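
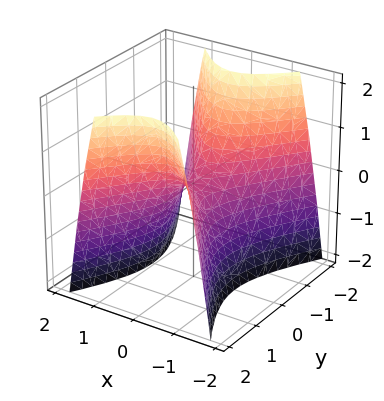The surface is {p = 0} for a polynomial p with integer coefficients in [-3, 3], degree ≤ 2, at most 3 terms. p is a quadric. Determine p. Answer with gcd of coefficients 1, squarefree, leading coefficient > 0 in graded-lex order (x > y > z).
The degree is 2 — a hyperbolic paraboloid; a quadric.
Symmetries: mirror symmetry y ↦ −y ⇒ only even powers of y; mirror symmetry x ↦ −x ⇒ only even powers of x.
Checking where it meets the axes: it meets the z-axis at z = 0 (among the integer gridlines); it meets the y-axis at y = 0 (among the integer gridlines).
These observations pin down the coefficients.

2*x^2 - y^2 + z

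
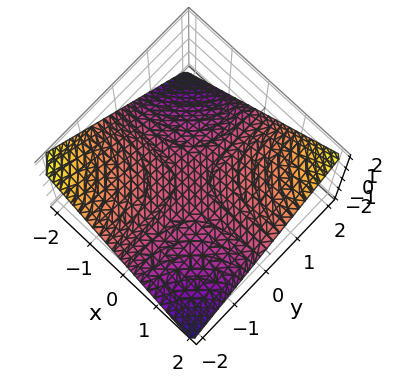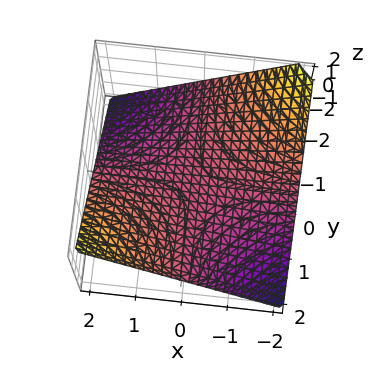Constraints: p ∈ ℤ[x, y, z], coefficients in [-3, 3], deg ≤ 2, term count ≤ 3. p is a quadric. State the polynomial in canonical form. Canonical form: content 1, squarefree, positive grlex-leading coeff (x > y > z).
x*y - 2*z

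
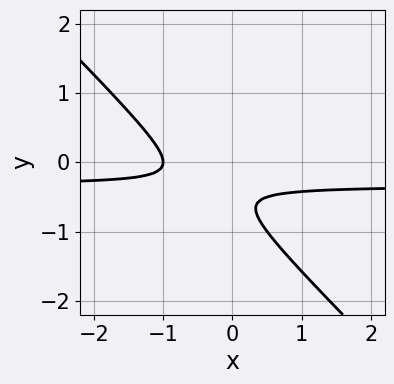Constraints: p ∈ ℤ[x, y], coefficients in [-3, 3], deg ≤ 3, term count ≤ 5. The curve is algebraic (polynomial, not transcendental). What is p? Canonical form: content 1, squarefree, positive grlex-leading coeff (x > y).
(a) The degree is 2 — the shape is more complex than any degree-1 curve.
(b) Checking where it meets the axes: it meets the x-axis at x = -1 (among the integer gridlines); no y-intercept at any integer in the box.
(c) These observations pin down the coefficients.

3*x*y + 3*y^2 + x + 3*y + 1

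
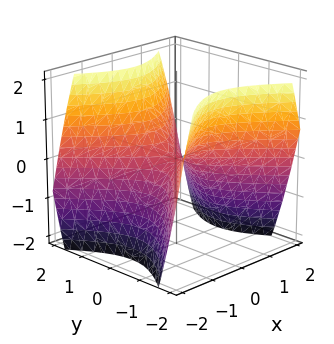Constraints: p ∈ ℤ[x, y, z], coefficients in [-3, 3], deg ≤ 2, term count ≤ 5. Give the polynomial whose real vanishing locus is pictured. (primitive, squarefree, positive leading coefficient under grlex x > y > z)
(a) deg p = 2.
(b) Symmetries: mirror symmetry x ↦ −x ⇒ only even powers of x; mirror symmetry y ↦ −y ⇒ only even powers of y.
(c) Against the integer gridlines: one x-axis crossing is at x = 0; it crosses the z-axis at the gridline z = 0.
(d) The integer polynomial consistent with all of this is the stated p.

x^2 - y^2 + z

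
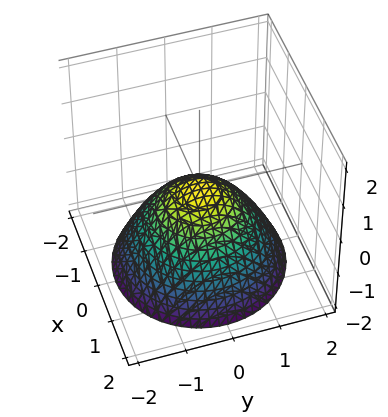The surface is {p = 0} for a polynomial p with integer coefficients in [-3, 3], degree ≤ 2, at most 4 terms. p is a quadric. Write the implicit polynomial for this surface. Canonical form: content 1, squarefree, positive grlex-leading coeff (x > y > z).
First, the degree is 2 — a paraboloid; a quadric.
Next, symmetries: rotational symmetry about the z-axis ⇒ p depends on x, y only through x² + y².
Next, from the visible intercepts: it crosses the z-axis at the gridline z = 0; a circular section at z = -2 has radius between 1 and 2.
Finally, together with the visible shape, these determine p as stated.

2*x^2 + 2*y^2 + 3*z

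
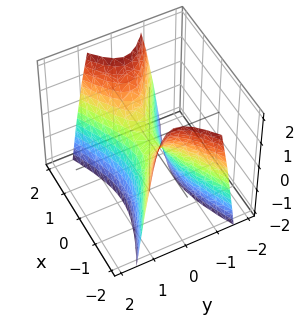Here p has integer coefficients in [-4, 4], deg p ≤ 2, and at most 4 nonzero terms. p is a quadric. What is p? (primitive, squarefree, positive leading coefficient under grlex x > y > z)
(a) The degree is 2 — a hyperbolic paraboloid; a quadric.
(b) Symmetries: mirror symmetry x ↦ −x ⇒ only even powers of x; mirror symmetry y ↦ −y ⇒ only even powers of y.
(c) Checking where it meets the axes: it meets the z-axis at z = 0 (among the integer gridlines); it meets the x-axis at x = 0 (among the integer gridlines); one y-axis crossing is at y = 0.
(d) Fitting integer coefficients to these (and the overall shape) gives p.

x^2 - 3*y^2 - z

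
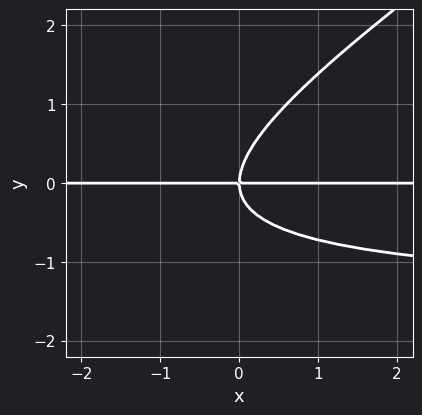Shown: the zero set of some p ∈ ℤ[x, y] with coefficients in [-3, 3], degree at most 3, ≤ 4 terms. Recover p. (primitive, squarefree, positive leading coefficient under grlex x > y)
1. Degree: the shape is more complex than any degree-2 curve, so deg p = 3.
2. Checking where it meets the axes: every point of the x-axis in the box is on the curve; one y-axis crossing is at y = 0.
3. The integer polynomial consistent with all of this is the stated p.

2*x*y^2 - 3*y^3 + 3*x*y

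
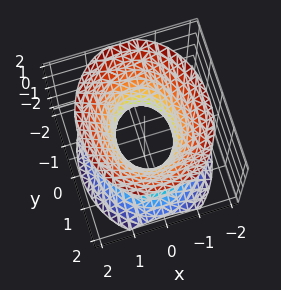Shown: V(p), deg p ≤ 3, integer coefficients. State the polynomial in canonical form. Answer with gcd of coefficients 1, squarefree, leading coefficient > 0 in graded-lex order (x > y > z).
3*x^2 + 2*y^2 - 2*z^2 - 2

Degree: an hourglass — one-sheet hyperboloid; a quadric, so deg p = 2.
Symmetries: the z ↦ −z reflection is a symmetry, so z appears only in even powers; it's symmetric under x → −x, forcing even powers of x; mirror symmetry y ↦ −y ⇒ only even powers of y.
Against the integer gridlines: no z-intercept at any integer in the box; the y-axis gridline crossings are at y ∈ {-1, 1}.
Fitting integer coefficients to these (and the overall shape) gives p.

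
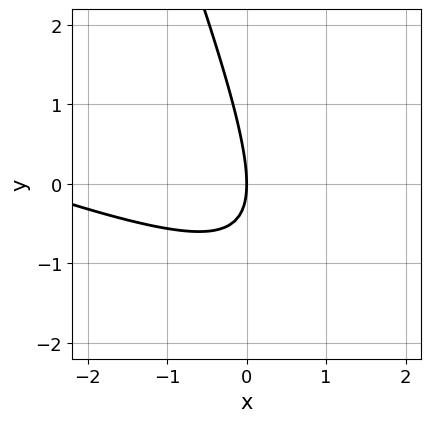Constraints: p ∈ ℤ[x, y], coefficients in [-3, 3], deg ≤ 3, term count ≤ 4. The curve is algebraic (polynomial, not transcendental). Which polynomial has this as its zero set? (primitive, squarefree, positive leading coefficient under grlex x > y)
First, the degree is 2 — no degree-1 curve has this shape.
Next, reading off the gridlines: it meets the x-axis at x = 0 (among the integer gridlines); it meets the y-axis at y = 0 (among the integer gridlines).
Finally, the integer polynomial consistent with all of this is the stated p.

x^2 + 3*x*y + y^2 + 3*x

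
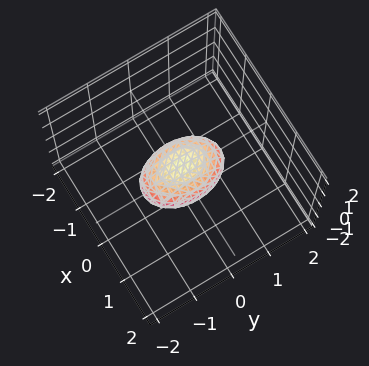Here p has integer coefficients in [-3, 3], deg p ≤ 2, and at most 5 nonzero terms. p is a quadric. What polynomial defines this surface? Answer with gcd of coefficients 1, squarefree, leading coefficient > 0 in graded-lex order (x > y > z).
1. deg p = 2.
2. Symmetries: it's symmetric under z → −z, forcing even powers of z; it's symmetric under y → −y, forcing even powers of y; mirror symmetry x ↦ −x ⇒ only even powers of x.
3. From the visible intercepts: among the integer gridlines, it crosses the y-axis at y ∈ {-1, 1}.
4. Solving for integer coefficients yields p as stated.

2*x^2 + y^2 + 2*z^2 - 1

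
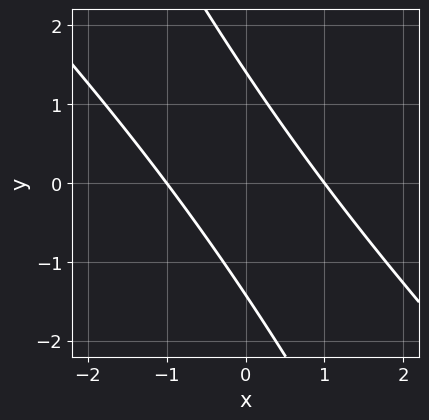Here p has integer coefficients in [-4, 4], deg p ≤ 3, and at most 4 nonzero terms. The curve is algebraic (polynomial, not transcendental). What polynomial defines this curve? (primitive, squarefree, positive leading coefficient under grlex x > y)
First, deg p = 2. A generic line meets the curve in up to 2 points.
Next, against the integer gridlines: the x-axis gridline crossings are at x ∈ {-1, 1}.
Finally, fitting integer coefficients to these (and the overall shape) gives p.

2*x^2 + 3*x*y + y^2 - 2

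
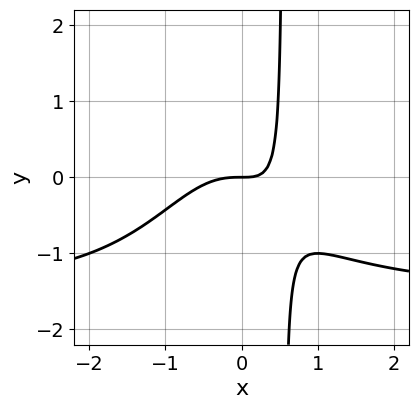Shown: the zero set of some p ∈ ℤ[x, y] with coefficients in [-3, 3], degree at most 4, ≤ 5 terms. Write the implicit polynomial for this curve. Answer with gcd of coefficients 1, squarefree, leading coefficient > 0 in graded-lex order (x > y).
2*x^3*y + 3*x^3 + 3*x*y - 2*y

(a) deg p = 4. A generic line meets the curve in up to 4 points.
(b) Observable constraints: it crosses the x-axis at the gridline x = 0; it meets the y-axis at y = 0 (among the integer gridlines).
(c) The integer polynomial consistent with all of this is the stated p.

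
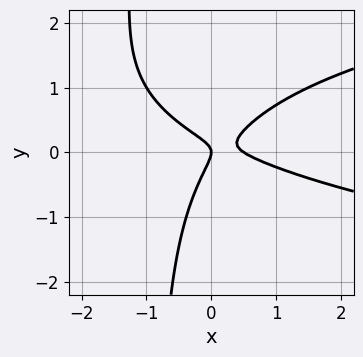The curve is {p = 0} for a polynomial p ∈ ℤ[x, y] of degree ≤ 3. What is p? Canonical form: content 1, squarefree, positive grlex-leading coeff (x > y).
3*x*y^2 - 2*x^2 - 3*x*y + 3*y^2 + x

First, degree: the shape is more complex than any degree-2 curve, so deg p = 3.
Next, checking where it meets the axes: it crosses the x-axis at the gridline x = 0; it crosses the y-axis at the gridline y = 0.
Finally, solving for integer coefficients yields p as stated.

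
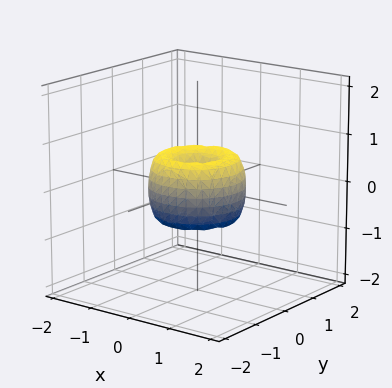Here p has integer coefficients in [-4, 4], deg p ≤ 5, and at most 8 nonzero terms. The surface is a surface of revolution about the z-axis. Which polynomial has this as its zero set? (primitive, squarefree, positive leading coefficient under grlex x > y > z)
2*x^4 + 4*x^2*y^2 + 2*y^4 - 2*x^2 - 2*y^2 + z^2

1. The degree is 4 — a generic line meets the surface in up to 4 points.
2. Symmetry: the z-axis is an axis of rotation, so x and y enter only as x² + y².
3. Reading off the gridlines: among the integer gridlines, it crosses the x-axis at x ∈ {-1, 0, 1}; a circular section at z = 0 has radius exactly 1; the y-axis gridline crossings are at y ∈ {-1, 0, 1}.
4. Matching integer coefficients to the picture gives p.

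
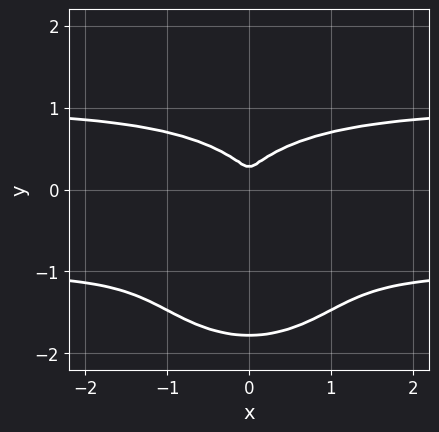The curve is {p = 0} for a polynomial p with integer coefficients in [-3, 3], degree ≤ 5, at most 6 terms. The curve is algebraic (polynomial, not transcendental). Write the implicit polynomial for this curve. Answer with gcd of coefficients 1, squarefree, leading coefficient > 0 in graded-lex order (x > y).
2*x^2*y^2 + 2*y^4 + 3*y^3 - 2*x^2 - y^2

First, deg p = 4.
Next, symmetries: the x ↦ −x reflection is a symmetry, so x appears only in even powers.
Finally, matching integer coefficients to the picture gives p.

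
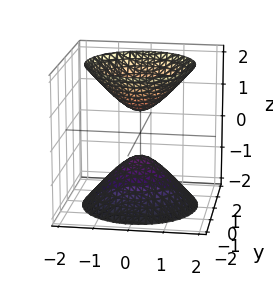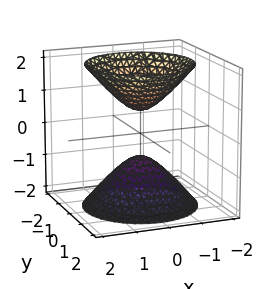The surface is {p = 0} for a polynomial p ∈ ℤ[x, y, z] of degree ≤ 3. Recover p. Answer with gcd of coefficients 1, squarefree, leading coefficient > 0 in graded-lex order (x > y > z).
1. The picture has 2 separate pieces.
2. Degree: no degree-1 surface has this shape, so deg p = 2.
3. Symmetry: every cross-section ⟂ z is a circle, so x, y appear only via x² + y².
4. From the visible intercepts: a circular section at z = -2 has radius between 1 and 2; no x-intercept at any integer in the box.
5. Together with the visible shape, these determine p as stated.

3*x^2 + 3*y^2 - 2*z^2 + 1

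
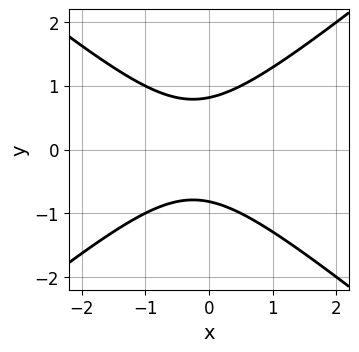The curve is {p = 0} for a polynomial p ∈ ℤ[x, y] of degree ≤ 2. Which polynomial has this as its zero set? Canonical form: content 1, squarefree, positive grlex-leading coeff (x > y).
2*x^2 - 3*y^2 + x + 2

First, deg p = 2. No degree-1 curve has this shape.
Next, symmetries: it's symmetric under y → −y, forcing even powers of y.
Next, checking where it meets the axes: no x-intercept at any integer in the box.
Finally, the integer polynomial consistent with all of this is the stated p.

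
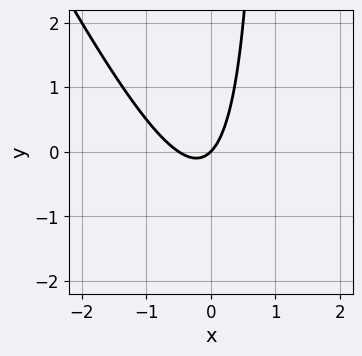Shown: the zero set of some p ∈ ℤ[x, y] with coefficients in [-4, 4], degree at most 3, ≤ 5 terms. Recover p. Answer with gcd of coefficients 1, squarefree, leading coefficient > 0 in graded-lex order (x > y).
2*x^2 + x*y + x - y

deg p = 2. No degree-1 curve has this shape.
Against the integer gridlines: one y-axis crossing is at y = 0; it meets the x-axis at x = 0 (among the integer gridlines).
These observations pin down the coefficients.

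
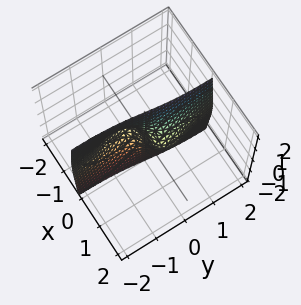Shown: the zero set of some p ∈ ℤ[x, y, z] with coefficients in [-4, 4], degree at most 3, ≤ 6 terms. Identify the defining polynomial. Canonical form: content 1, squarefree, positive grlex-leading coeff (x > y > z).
(a) deg p = 3. A generic line meets the surface in up to 3 points.
(b) Checking where it meets the axes: one y-axis crossing is at y = 0; one x-axis crossing is at x = 0; every point of the z-axis in the box is on the surface.
(c) Matching integer coefficients to the picture gives p.

2*x^3 + 3*x*y^2 + 3*x*z^2 - 2*y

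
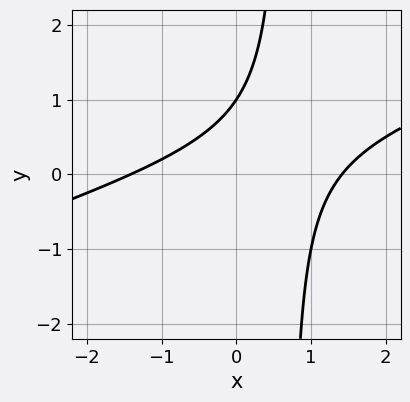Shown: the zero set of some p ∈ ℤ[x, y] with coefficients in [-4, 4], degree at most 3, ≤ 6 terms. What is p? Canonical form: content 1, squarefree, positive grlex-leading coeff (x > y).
First, the degree is 2 — a generic line meets the curve in up to 2 points.
Next, from the visible intercepts: it crosses the y-axis at the gridline y = 1.
Finally, these observations pin down the coefficients.

x^2 - 3*x*y + 2*y - 2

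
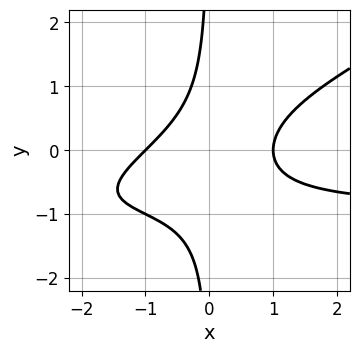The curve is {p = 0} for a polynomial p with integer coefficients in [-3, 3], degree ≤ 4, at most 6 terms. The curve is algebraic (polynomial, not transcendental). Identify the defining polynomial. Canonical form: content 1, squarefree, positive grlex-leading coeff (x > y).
The degree is 3 — a generic line meets the curve in up to 3 points.
From the axis intercepts and sections: the curve avoids every integer y-axis point in the box; the x-axis gridline crossings are at x ∈ {-1, 1}.
Putting this together gives p.

x^2*y - 2*x*y^2 + x^2 - x*y - 1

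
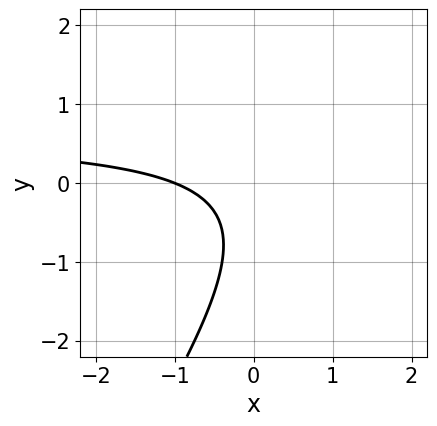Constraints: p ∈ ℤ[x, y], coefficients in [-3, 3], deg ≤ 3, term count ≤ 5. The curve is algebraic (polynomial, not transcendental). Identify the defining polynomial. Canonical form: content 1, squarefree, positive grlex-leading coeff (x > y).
3*x*y - 2*y^2 - 2*x - 2*y - 2

1. The degree is 2 — no degree-1 curve has this shape.
2. From the axis intercepts and sections: it crosses the x-axis at the gridline x = -1; it misses every integer gridline on the y-axis.
3. The integer polynomial consistent with all of this is the stated p.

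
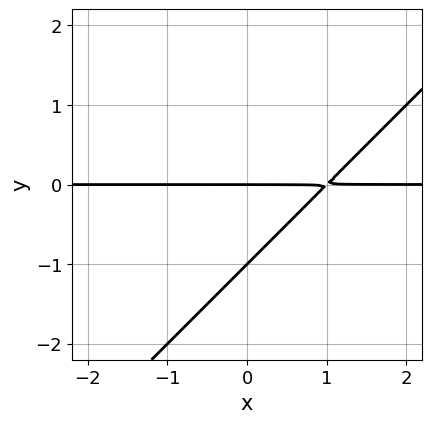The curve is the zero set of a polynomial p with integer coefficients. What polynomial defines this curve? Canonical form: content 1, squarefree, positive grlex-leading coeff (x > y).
x*y - y^2 - y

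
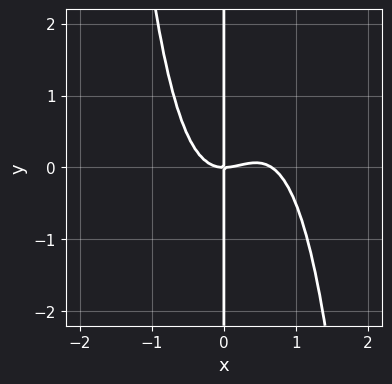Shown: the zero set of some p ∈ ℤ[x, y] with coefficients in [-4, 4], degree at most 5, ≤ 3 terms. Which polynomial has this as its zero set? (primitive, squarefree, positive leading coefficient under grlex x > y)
(a) Degree: no degree-3 curve has this shape, so deg p = 4.
(b) From the axis intercepts and sections: it crosses the x-axis at the gridline x = 0; the visible y-axis segment lies entirely on the curve.
(c) These observations pin down the coefficients.

3*x^4 - 2*x^3 + 2*x*y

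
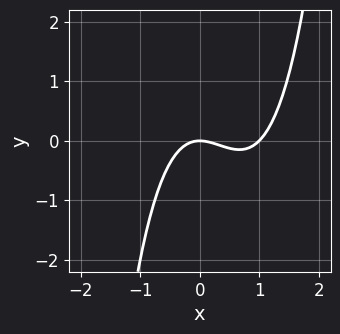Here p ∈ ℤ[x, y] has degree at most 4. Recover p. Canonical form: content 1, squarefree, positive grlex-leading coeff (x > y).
x^3 - x^2 - y

Degree: no degree-2 curve has this shape, so deg p = 3.
Observable constraints: the x-axis gridline crossings are at x ∈ {0, 1}; one y-axis crossing is at y = 0.
Assembling these constraints gives the stated polynomial.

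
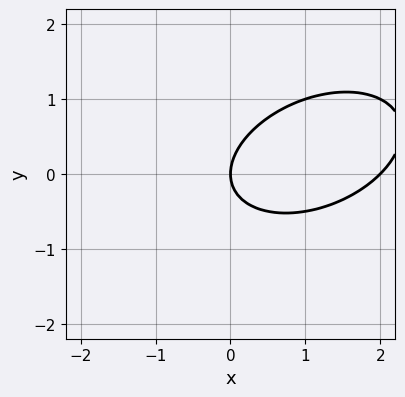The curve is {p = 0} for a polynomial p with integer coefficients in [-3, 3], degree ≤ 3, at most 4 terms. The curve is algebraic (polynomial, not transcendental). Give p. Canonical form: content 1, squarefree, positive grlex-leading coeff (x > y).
First, the degree is 2 — no degree-1 curve has this shape.
Then, observable constraints: among the integer gridlines, it crosses the x-axis at x ∈ {0, 2}; it crosses the y-axis at the gridline y = 0.
Finally, putting this together gives p.

x^2 - x*y + 2*y^2 - 2*x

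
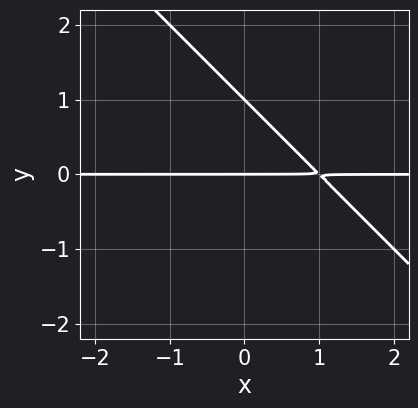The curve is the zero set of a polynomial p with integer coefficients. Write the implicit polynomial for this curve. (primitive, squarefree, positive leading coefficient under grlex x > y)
x*y + y^2 - y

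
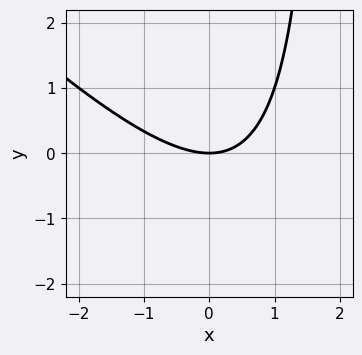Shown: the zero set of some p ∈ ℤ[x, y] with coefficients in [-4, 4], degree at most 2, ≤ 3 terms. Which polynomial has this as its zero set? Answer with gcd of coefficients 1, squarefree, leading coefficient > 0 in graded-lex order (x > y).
x^2 + x*y - 2*y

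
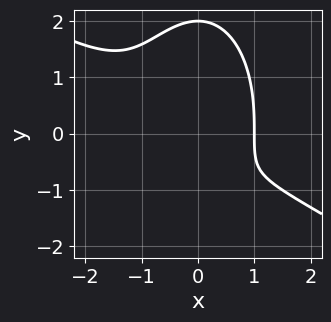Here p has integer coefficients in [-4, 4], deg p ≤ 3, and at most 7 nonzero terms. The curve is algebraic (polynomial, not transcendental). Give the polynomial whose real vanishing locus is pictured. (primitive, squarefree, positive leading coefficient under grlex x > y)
2*x^3 + 3*x^2*y + y^3 - 3*y - 2

The degree is 3 — no degree-2 curve has this shape.
Checking where it meets the axes: one x-axis crossing is at x = 1; it meets the y-axis at y = 2 (among the integer gridlines).
Matching integer coefficients to the picture gives p.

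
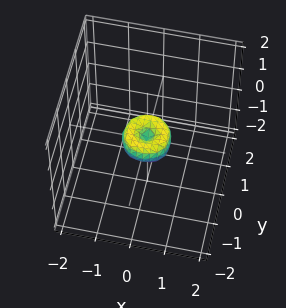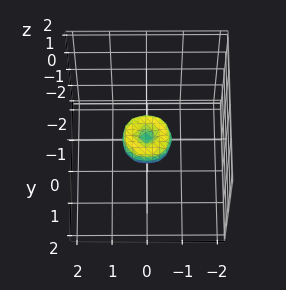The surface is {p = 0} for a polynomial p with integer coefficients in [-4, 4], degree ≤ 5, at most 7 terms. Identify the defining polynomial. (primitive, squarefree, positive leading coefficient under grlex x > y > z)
First, the degree is 4 — a generic line meets the surface in up to 4 points.
Then, symmetries: every cross-section ⟂ z is a circle, so x, y appear only via x² + y².
Next, from the axis intercepts and sections: one y-axis crossing is at y = 0; a circular section at z = 0 has radius between 0 and 1; it crosses the x-axis at the gridline x = 0.
Finally, matching integer coefficients to the picture gives p.

2*x^4 + 4*x^2*y^2 + 2*y^4 - x^2 - y^2 + z^2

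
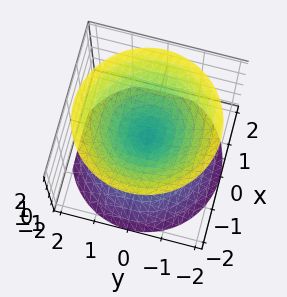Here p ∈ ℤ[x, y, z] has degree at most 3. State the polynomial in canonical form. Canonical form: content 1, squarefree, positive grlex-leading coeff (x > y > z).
x^2 + y^2 - z^2

(a) I count 2 distinct pieces.
(b) The degree is 2 — two nappes meeting at a single point; a quadric.
(c) Symmetries: mirror symmetry z ↦ −z ⇒ only even powers of z; every cross-section ⟂ z is a circle, so x, y appear only via x² + y².
(d) Checking where it meets the axes: it meets the y-axis at y = 0 (among the integer gridlines); one x-axis crossing is at x = 0; a circular section at z = -1 has radius exactly 1; it crosses the z-axis at the gridline z = 0.
(e) Assembling these constraints gives the stated polynomial.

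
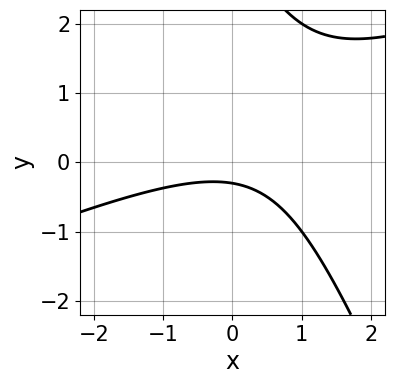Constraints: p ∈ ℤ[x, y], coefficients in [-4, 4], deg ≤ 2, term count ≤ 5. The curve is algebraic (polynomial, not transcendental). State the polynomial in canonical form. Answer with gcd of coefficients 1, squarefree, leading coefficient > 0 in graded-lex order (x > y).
First, deg p = 2. No degree-1 curve has this shape.
Then, observable constraints: the curve avoids every integer x-axis point in the box.
Finally, putting this together gives p.

x^2 - 2*x*y - y^2 + 3*y + 1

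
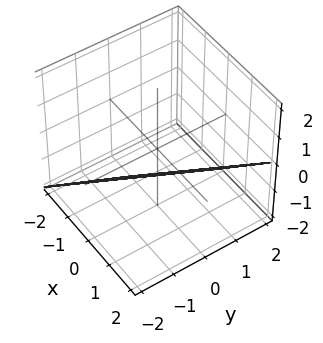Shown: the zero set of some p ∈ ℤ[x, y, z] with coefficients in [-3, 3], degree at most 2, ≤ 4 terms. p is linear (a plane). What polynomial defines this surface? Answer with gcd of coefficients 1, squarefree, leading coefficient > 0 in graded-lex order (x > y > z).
2*x - y - 2*z - 2

deg p = 1. The surface is flat (a plane).
Checking where it meets the axes: one z-axis crossing is at z = -1; it crosses the x-axis at the gridline x = 1; it crosses the y-axis at the gridline y = -2.
These observations pin down the coefficients.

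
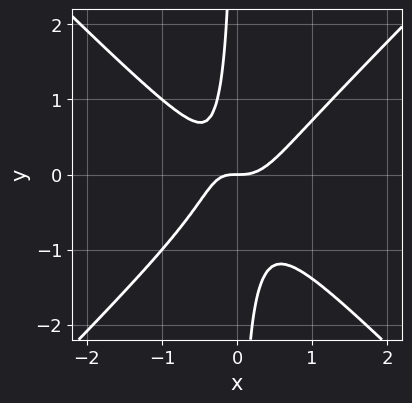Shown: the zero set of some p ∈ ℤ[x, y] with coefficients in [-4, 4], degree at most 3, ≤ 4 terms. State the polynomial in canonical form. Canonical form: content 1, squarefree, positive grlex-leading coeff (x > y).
First, deg p = 3. The shape is more complex than any degree-2 curve.
Then, reading off the gridlines: it meets the y-axis at y = 0 (among the integer gridlines); it crosses the x-axis at the gridline x = 0.
Finally, these observations pin down the coefficients.

3*x^3 - 3*x*y^2 - x*y - y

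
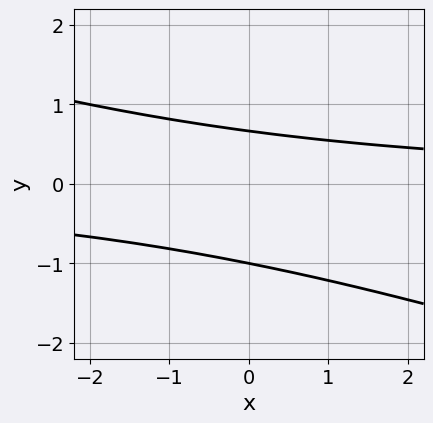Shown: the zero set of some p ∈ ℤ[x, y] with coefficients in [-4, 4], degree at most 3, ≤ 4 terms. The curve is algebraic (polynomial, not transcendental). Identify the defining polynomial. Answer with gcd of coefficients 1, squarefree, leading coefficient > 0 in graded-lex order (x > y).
x*y + 3*y^2 + y - 2

1. The degree is 2 — a generic line meets the curve in up to 2 points.
2. From the axis intercepts and sections: it crosses the y-axis at the gridline y = -1; no x-intercept at any integer in the box.
3. Fitting integer coefficients to these (and the overall shape) gives p.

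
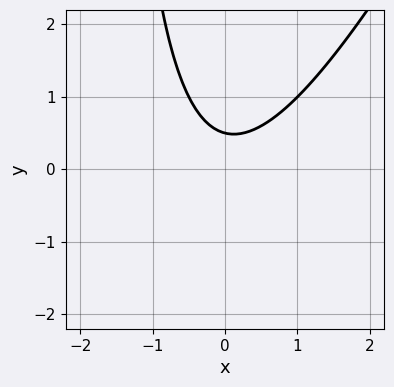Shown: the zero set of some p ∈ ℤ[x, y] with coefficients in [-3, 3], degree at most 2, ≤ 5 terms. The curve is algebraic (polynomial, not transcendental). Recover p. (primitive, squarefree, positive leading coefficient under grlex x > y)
2*x^2 - x*y - 2*y + 1

1. Degree: the shape is more complex than any degree-1 curve, so deg p = 2.
2. Observable constraints: no x-intercept at any integer in the box.
3. Together with the visible shape, these determine p as stated.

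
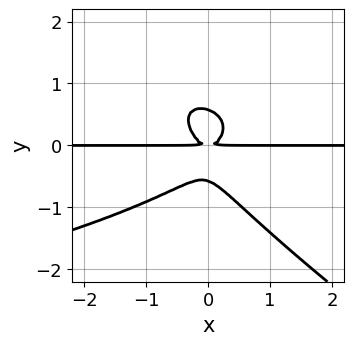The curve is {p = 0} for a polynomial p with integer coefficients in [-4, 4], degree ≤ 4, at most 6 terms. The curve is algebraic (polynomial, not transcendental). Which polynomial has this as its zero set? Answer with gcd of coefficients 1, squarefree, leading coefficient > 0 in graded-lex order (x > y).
2*x*y^3 + 3*y^4 + 3*x^2*y - y^2

First, deg p = 4. The shape is more complex than any degree-3 curve.
Next, checking where it meets the axes: every point of the x-axis in the box is on the curve.
Finally, these observations pin down the coefficients.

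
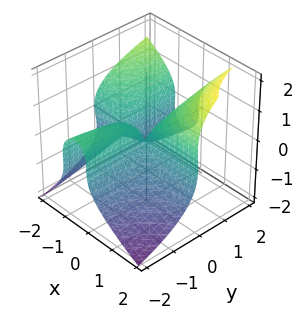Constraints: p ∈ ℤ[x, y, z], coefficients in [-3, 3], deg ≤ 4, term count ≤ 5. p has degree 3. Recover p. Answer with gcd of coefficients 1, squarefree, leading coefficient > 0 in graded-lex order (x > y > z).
2*x^2*y + x*z^2 - 2*z^3 + 2*x*y

1. The degree is 3 — a generic line meets the surface in up to 3 points.
2. Against the integer gridlines: it crosses the z-axis at the gridline z = 0; every point of the x-axis in the box is on the surface; every point of the y-axis in the box is on the surface.
3. Together with the visible shape, these determine p as stated.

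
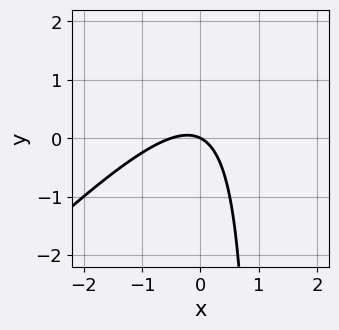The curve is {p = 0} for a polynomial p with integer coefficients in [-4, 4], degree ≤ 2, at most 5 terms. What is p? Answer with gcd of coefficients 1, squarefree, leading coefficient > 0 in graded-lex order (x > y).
2*x^2 - 2*x*y + x + 2*y

(a) The degree is 2 — a generic line meets the curve in up to 2 points.
(b) From the axis intercepts and sections: one x-axis crossing is at x = 0; it meets the y-axis at y = 0 (among the integer gridlines).
(c) Matching integer coefficients to the picture gives p.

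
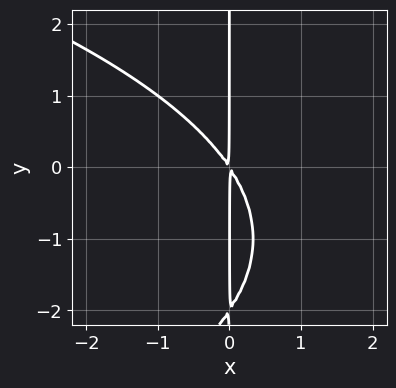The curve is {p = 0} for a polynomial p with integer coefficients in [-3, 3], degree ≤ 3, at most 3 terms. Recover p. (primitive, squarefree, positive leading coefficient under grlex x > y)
First, degree: the shape is more complex than any degree-2 curve, so deg p = 3.
Next, from the axis intercepts and sections: every point of the y-axis in the box is on the curve.
Finally, these observations pin down the coefficients.

x*y^2 + 3*x^2 + 2*x*y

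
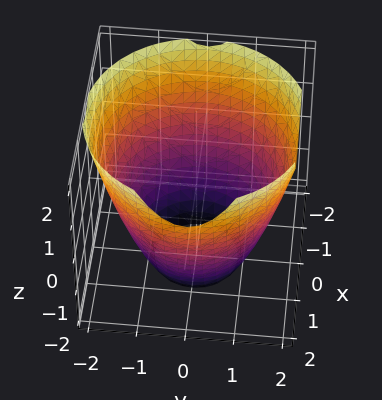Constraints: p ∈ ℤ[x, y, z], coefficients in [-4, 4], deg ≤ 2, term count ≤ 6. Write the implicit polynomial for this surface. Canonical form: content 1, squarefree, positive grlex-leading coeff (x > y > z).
x^2 + y^2 - z - 3

(a) The degree is 2 — no degree-1 surface has this shape.
(b) By symmetry, the z-axis is an axis of rotation, so x and y enter only as x² + y².
(c) From the visible intercepts: it misses every integer gridline on the z-axis; a circular section at z = -2 has radius exactly 1.
(d) Fitting integer coefficients to these (and the overall shape) gives p.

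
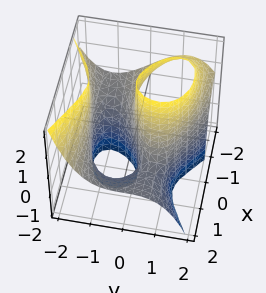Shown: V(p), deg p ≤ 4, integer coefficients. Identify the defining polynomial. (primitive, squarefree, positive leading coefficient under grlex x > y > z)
x^2*z + y^3 + x*y + x - 2*y

(a) Degree: no degree-2 surface has this shape, so deg p = 3.
(b) Observable constraints: the visible z-axis segment lies entirely on the surface; it crosses the x-axis at the gridline x = 0.
(c) Matching integer coefficients to the picture gives p.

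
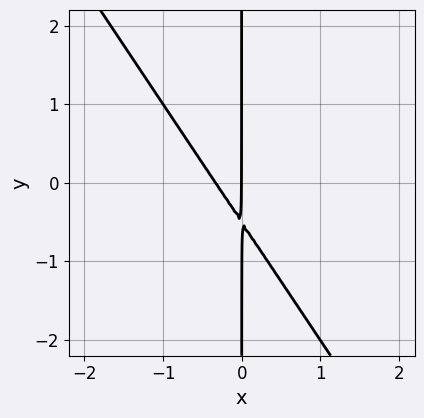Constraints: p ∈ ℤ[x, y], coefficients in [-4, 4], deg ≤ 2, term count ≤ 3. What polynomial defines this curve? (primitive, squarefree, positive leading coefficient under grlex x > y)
3*x^2 + 2*x*y + x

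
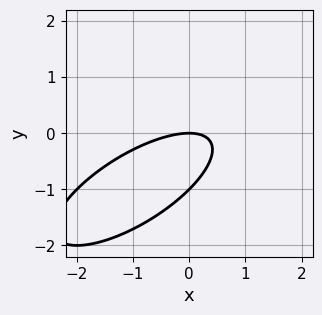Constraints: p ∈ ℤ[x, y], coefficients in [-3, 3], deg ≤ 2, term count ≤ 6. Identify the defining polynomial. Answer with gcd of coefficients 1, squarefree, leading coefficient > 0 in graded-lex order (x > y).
First, deg p = 2. A generic line meets the curve in up to 2 points.
Then, from the visible intercepts: it crosses the x-axis at the gridline x = 0; among the integer gridlines, it crosses the y-axis at y ∈ {-1, 0}.
Finally, putting this together gives p.

x^2 - 2*x*y + 2*y^2 + 2*y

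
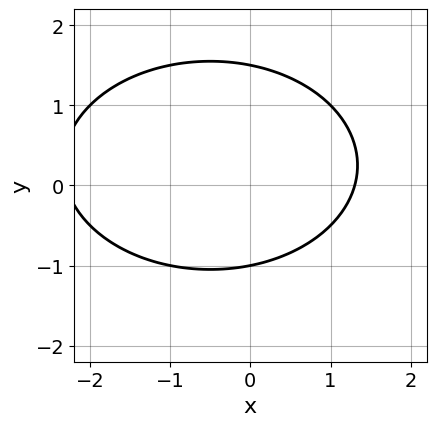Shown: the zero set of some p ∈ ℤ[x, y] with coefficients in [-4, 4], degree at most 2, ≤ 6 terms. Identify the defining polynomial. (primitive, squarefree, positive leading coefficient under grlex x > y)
x^2 + 2*y^2 + x - y - 3

First, deg p = 2. A generic line meets the curve in up to 2 points.
Then, from the axis intercepts and sections: one y-axis crossing is at y = -1.
Finally, together with the visible shape, these determine p as stated.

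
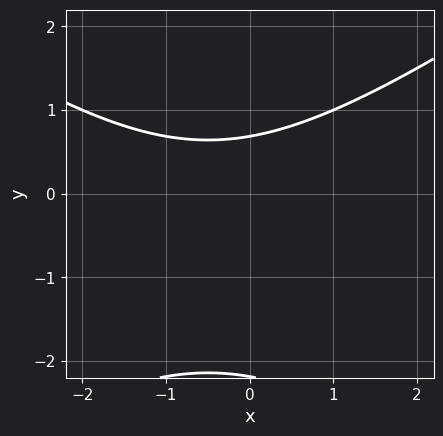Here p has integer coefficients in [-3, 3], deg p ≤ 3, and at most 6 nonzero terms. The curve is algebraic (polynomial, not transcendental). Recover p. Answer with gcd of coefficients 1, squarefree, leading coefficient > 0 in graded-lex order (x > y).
x^2 - 2*y^2 + x - 3*y + 3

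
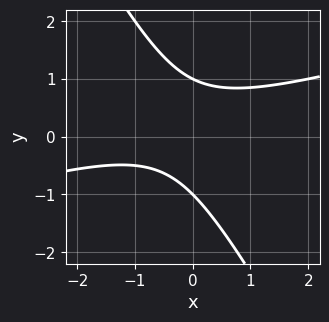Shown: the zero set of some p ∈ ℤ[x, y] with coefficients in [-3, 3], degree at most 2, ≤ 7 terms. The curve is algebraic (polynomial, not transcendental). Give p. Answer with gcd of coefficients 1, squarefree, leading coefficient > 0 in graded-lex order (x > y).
The degree is 2 — the shape is more complex than any degree-1 curve.
Checking where it meets the axes: the y-axis gridline crossings are at y ∈ {-1, 1}; it misses every integer gridline on the x-axis.
Fitting integer coefficients to these (and the overall shape) gives p.

x^2 - 3*x*y - 2*y^2 + x + 2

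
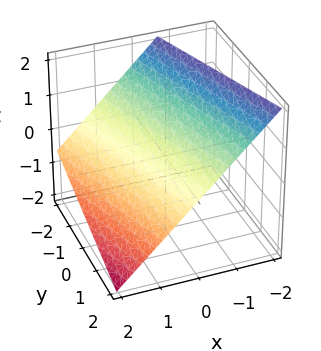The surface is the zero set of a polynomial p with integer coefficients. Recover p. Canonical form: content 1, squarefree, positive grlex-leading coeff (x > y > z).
1. deg p = 1.
2. Against the integer gridlines: it meets the y-axis at y = 2 (among the integer gridlines).
3. The integer polynomial consistent with all of this is the stated p.

3*x + y + 3*z - 2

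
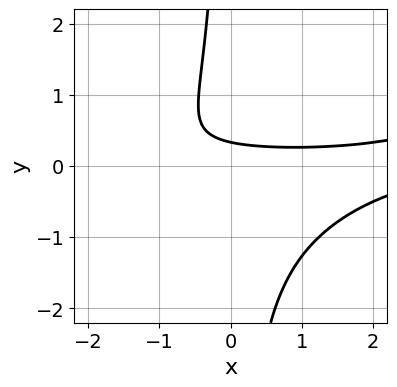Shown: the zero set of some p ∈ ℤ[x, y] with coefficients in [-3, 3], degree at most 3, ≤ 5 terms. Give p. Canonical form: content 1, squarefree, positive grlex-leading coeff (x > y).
x^2*y - 3*x*y^2 - x*y - 3*y + 1

First, degree: a generic line meets the curve in up to 3 points, so deg p = 3.
Then, reading off the gridlines: it misses every integer gridline on the x-axis.
Finally, putting this together gives p.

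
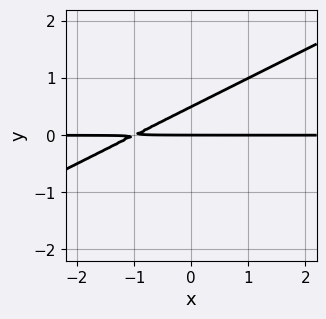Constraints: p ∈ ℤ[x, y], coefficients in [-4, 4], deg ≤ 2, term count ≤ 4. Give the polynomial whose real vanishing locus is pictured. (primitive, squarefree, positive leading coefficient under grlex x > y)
1. The degree is 2 — no degree-1 curve has this shape.
2. Checking where it meets the axes: the visible x-axis segment lies entirely on the curve; one y-axis crossing is at y = 0.
3. These observations pin down the coefficients.

x*y - 2*y^2 + y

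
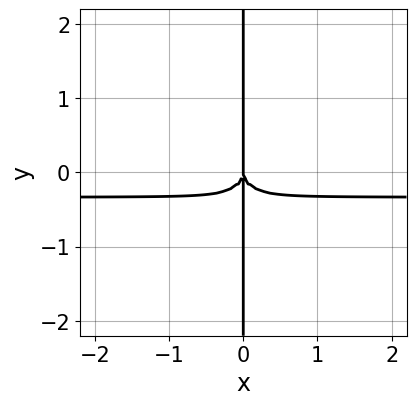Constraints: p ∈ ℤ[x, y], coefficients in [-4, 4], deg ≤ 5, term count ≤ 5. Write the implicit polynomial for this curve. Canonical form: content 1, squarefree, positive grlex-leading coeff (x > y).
(a) deg p = 4. A generic line meets the curve in up to 4 points.
(b) From the visible intercepts: it meets the x-axis at x = 0 (among the integer gridlines); the visible y-axis segment lies entirely on the curve.
(c) The integer polynomial consistent with all of this is the stated p.

3*x^3*y + x*y^3 + x^3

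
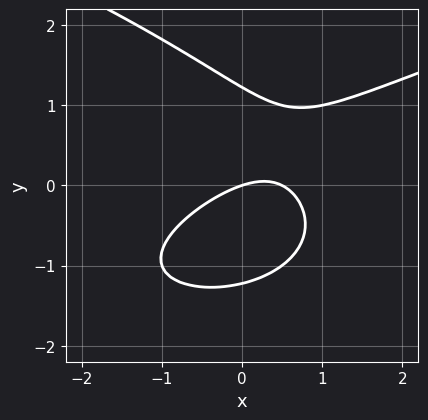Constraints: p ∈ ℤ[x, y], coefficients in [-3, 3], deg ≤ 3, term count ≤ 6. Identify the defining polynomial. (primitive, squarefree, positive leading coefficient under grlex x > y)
First, the degree is 3 — a generic line meets the curve in up to 3 points.
Next, from the visible intercepts: it crosses the x-axis at the gridline x = 0; it crosses the y-axis at the gridline y = 0.
Finally, fitting integer coefficients to these (and the overall shape) gives p.

2*y^3 - 2*x^2 + 2*x*y + x - 3*y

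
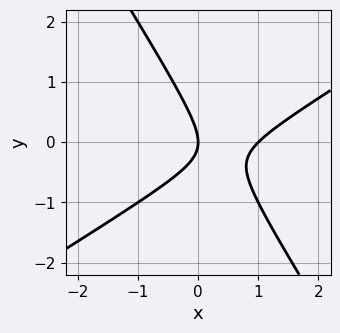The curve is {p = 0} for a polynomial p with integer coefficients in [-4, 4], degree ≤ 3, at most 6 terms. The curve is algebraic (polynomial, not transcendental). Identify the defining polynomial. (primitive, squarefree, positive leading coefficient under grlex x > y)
(a) deg p = 2. The shape is more complex than any degree-1 curve.
(b) Reading off the gridlines: the x-axis gridline crossings are at x ∈ {0, 1}; it meets the y-axis at y = 0 (among the integer gridlines).
(c) Together with the visible shape, these determine p as stated.

x^2 - x*y - y^2 - x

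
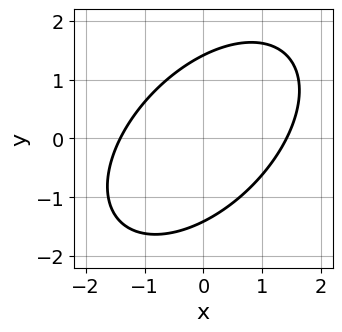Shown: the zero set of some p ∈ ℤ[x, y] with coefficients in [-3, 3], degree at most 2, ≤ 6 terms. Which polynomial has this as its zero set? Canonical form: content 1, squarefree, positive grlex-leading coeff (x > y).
x^2 - x*y + y^2 - 2

(a) deg p = 2. A generic line meets the curve in up to 2 points.
(b) Solving for integer coefficients yields p as stated.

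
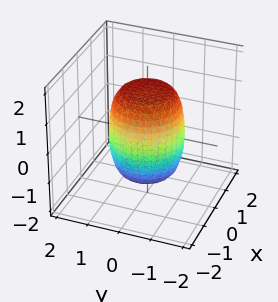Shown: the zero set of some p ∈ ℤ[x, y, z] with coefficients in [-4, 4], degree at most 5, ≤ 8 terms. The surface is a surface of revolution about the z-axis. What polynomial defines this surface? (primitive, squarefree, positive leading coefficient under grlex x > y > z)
First, degree: no degree-3 surface has this shape, so deg p = 4.
Next, symmetry: the surface is invariant under rotation about z: p = q(x² + y², z).
Next, against the integer gridlines: a circular section at z = 0 has radius between 1 and 2.
Finally, fitting integer coefficients to these (and the overall shape) gives p.

2*x^4 + 4*x^2*y^2 + 2*y^4 - x^2 - y^2 + z^2 - 2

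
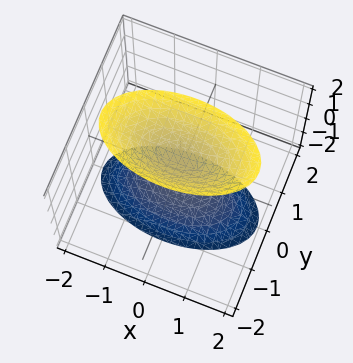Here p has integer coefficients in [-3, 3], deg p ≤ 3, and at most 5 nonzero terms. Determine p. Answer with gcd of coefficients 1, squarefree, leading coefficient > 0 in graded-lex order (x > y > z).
(a) There are 2 components. Treating them together as one polynomial.
(b) The degree is 2 — two sheets facing apart; a quadric.
(c) Symmetries: mirror symmetry x ↦ −x ⇒ only even powers of x; it's symmetric under z → −z, forcing even powers of z; the y ↦ −y reflection is a symmetry, so y appears only in even powers.
(d) Observable constraints: no x-intercept at any integer in the box; among the integer gridlines, it crosses the z-axis at z ∈ {-1, 1}.
(e) Together with the visible shape, these determine p as stated.

x^2 + 3*y^2 - z^2 + 1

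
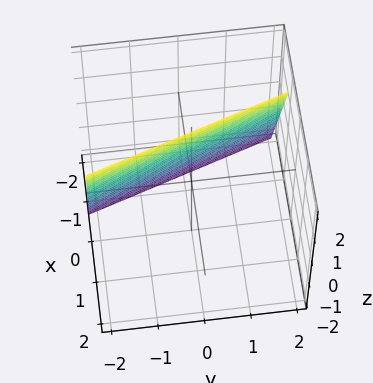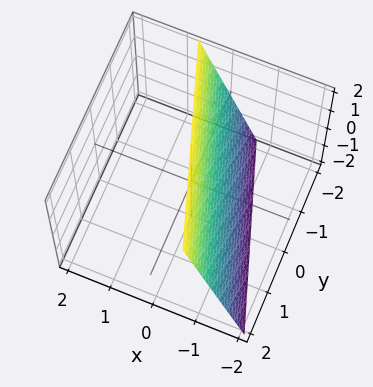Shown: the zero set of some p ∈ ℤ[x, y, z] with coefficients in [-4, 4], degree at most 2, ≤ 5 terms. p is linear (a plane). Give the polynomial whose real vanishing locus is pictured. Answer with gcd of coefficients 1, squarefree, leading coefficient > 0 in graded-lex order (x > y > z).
3*x + y - z + 2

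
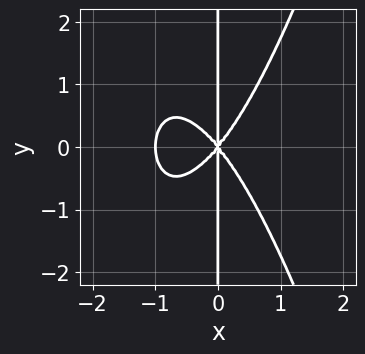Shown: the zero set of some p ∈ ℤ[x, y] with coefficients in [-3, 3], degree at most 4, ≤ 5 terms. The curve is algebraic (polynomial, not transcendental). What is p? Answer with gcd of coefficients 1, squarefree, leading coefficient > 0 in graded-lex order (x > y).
(a) deg p = 4. No degree-3 curve has this shape.
(b) Symmetries: the y ↦ −y reflection is a symmetry, so y appears only in even powers.
(c) From the visible intercepts: the visible y-axis segment lies entirely on the curve; among the integer gridlines, it crosses the x-axis at x ∈ {-1, 0}.
(d) Fitting integer coefficients to these (and the overall shape) gives p.

3*x^4 + 3*x^3 - 2*x*y^2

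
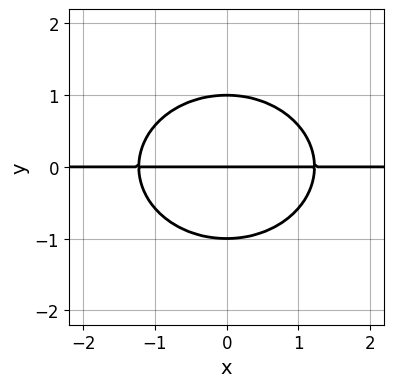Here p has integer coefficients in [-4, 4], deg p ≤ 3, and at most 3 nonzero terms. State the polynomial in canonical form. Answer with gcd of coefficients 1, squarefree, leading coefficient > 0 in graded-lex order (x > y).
(a) Degree: a generic line meets the curve in up to 3 points, so deg p = 3.
(b) Symmetries: it's symmetric under x → −x, forcing even powers of x.
(c) Reading off the gridlines: among the integer gridlines, it crosses the y-axis at y ∈ {-1, 0, 1}; the visible x-axis segment lies entirely on the curve.
(d) Fitting integer coefficients to these (and the overall shape) gives p.

2*x^2*y + 3*y^3 - 3*y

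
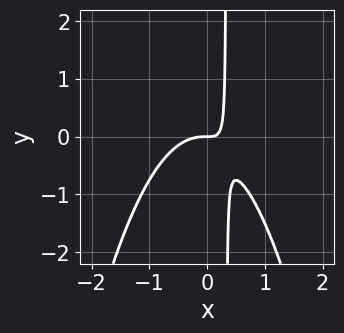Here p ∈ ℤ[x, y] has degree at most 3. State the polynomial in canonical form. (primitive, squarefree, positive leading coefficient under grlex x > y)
3*x^3 + 3*x*y - y

1. Degree: a generic line meets the curve in up to 3 points, so deg p = 3.
2. From the axis intercepts and sections: it crosses the x-axis at the gridline x = 0; it meets the y-axis at y = 0 (among the integer gridlines).
3. Matching integer coefficients to the picture gives p.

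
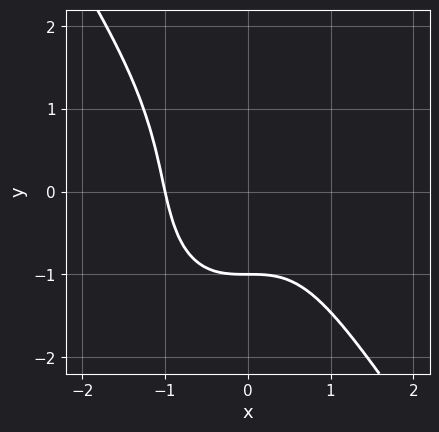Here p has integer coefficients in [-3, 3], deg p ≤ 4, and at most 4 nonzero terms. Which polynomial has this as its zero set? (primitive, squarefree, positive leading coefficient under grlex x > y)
3*x^3 + y^3 + 2*y + 3

1. The degree is 3 — a generic line meets the curve in up to 3 points.
2. From the visible intercepts: it crosses the y-axis at the gridline y = -1; it crosses the x-axis at the gridline x = -1.
3. Fitting integer coefficients to these (and the overall shape) gives p.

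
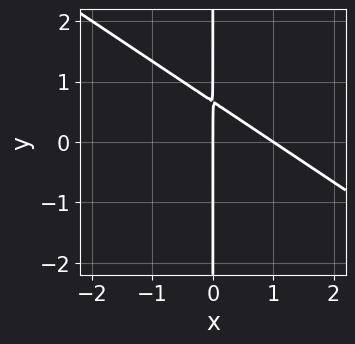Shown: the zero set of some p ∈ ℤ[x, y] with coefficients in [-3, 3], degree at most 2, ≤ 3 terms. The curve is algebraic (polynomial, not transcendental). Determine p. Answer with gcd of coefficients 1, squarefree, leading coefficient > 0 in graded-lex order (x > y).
Degree: the shape is more complex than any degree-1 curve, so deg p = 2.
From the visible intercepts: the x-axis gridline crossings are at x ∈ {0, 1}; the visible y-axis segment lies entirely on the curve.
Fitting integer coefficients to these (and the overall shape) gives p.

2*x^2 + 3*x*y - 2*x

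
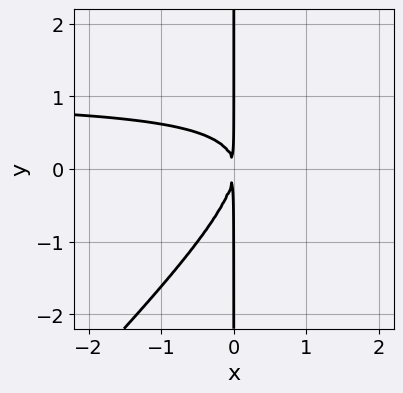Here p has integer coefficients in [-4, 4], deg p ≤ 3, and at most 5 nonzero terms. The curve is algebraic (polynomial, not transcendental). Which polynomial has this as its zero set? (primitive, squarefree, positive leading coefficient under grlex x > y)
x^2*y - x*y^2 - x^2

The degree is 3 — a generic line meets the curve in up to 3 points.
Checking where it meets the axes: the visible y-axis segment lies entirely on the curve.
The integer polynomial consistent with all of this is the stated p.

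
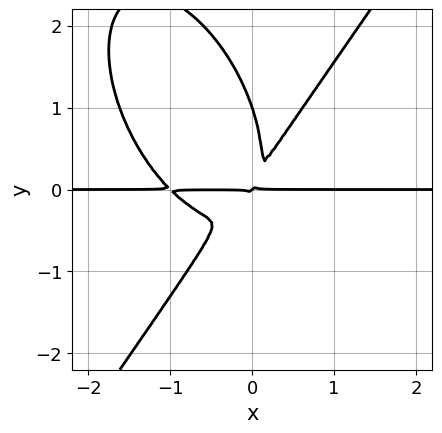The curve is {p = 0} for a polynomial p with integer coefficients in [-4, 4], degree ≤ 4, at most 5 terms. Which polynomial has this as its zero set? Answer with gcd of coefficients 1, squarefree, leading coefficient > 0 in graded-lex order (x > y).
1. Degree: no degree-3 curve has this shape, so deg p = 4.
2. From the visible intercepts: every point of the x-axis in the box is on the curve; the y-axis gridline crossings are at y ∈ {0, 1}.
3. Fitting integer coefficients to these (and the overall shape) gives p.

3*x^3*y - y^4 + 3*x^2*y - 3*x*y^2 + y^3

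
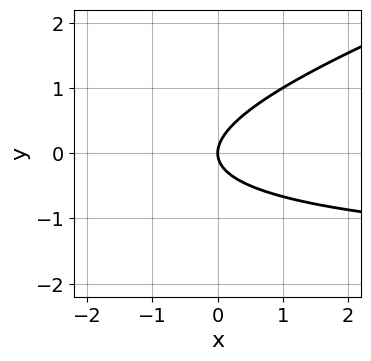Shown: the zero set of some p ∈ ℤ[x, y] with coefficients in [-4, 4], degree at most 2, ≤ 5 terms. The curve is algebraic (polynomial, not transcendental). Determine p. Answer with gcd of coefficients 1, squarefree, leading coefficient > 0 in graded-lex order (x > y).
x*y - 3*y^2 + 2*x

1. The degree is 2 — no degree-1 curve has this shape.
2. Checking where it meets the axes: it crosses the x-axis at the gridline x = 0; it crosses the y-axis at the gridline y = 0.
3. Together with the visible shape, these determine p as stated.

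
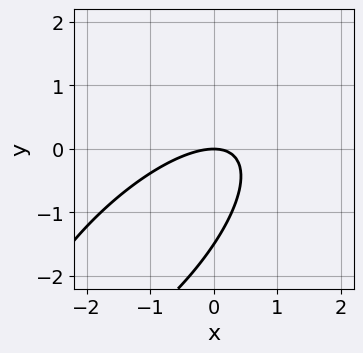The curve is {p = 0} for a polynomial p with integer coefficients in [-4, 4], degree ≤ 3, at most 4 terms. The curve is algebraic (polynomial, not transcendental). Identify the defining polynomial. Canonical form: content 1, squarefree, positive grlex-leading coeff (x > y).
2*x^2 - 3*x*y + 2*y^2 + 3*y

(a) deg p = 2. The shape is more complex than any degree-1 curve.
(b) From the axis intercepts and sections: one y-axis crossing is at y = 0; one x-axis crossing is at x = 0.
(c) These observations pin down the coefficients.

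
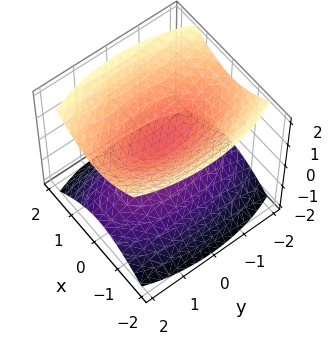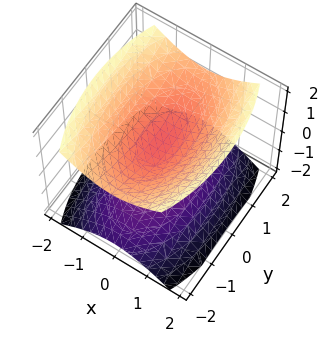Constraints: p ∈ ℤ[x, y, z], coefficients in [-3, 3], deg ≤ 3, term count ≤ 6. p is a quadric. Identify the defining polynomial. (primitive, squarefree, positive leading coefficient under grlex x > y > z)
1. There are 2 components. They look like related sheets of one shape, so recover p as a whole.
2. deg p = 2. Two sheets facing apart; a quadric.
3. Symmetries: it's symmetric under x → −x, forcing even powers of x; it's symmetric under y → −y, forcing even powers of y; the z ↦ −z reflection is a symmetry, so z appears only in even powers.
4. Reading off the gridlines: it misses every integer gridline on the x-axis; no y-intercept at any integer in the box.
5. The integer polynomial consistent with all of this is the stated p.

3*x^2 + y^2 - 3*z^2 + 1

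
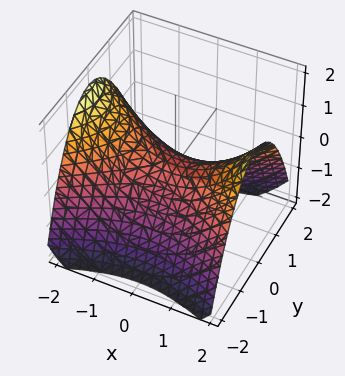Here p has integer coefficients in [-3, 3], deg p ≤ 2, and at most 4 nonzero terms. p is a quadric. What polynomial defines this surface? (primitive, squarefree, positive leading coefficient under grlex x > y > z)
The degree is 2 — a hyperbolic paraboloid; a quadric.
Symmetries: the y ↦ −y reflection is a symmetry, so y appears only in even powers; it's symmetric under x → −x, forcing even powers of x.
Checking where it meets the axes: it crosses the x-axis at the gridline x = 0; it crosses the z-axis at the gridline z = 0.
Together with the visible shape, these determine p as stated.

x^2 - 2*y^2 - 3*z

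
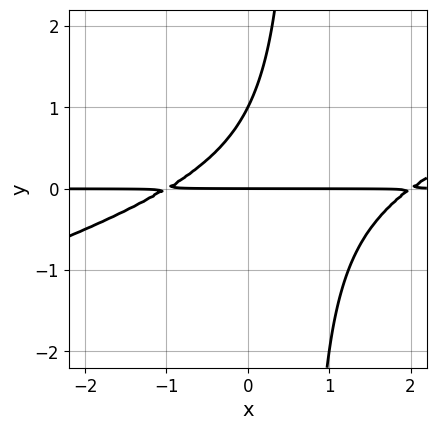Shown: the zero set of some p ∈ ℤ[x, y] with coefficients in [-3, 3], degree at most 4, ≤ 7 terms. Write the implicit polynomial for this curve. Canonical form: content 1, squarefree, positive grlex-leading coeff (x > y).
The degree is 3 — the shape is more complex than any degree-2 curve.
Observable constraints: every point of the x-axis in the box is on the curve; the y-axis gridline crossings are at y ∈ {0, 1}.
Matching integer coefficients to the picture gives p.

x^2*y - 3*x*y^2 - x*y + 2*y^2 - 2*y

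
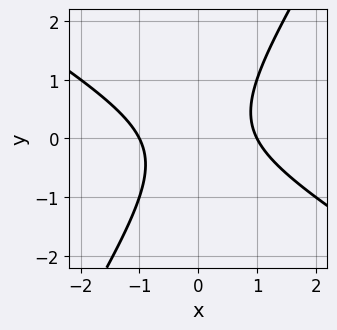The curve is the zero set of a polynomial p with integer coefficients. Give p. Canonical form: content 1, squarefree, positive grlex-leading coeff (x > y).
(a) deg p = 2.
(b) From the visible intercepts: the x-axis gridline crossings are at x ∈ {-1, 1}; the curve avoids every integer y-axis point in the box.
(c) Assembling these constraints gives the stated polynomial.

x^2 + x*y - y^2 - 1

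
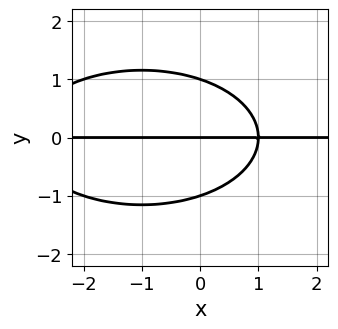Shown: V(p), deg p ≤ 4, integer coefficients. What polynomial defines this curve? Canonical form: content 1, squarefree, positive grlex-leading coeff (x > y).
x^2*y + 3*y^3 + 2*x*y - 3*y

First, degree: a generic line meets the curve in up to 3 points, so deg p = 3.
Next, from the axis intercepts and sections: every point of the x-axis in the box is on the curve; among the integer gridlines, it crosses the y-axis at y ∈ {-1, 0, 1}.
Finally, assembling these constraints gives the stated polynomial.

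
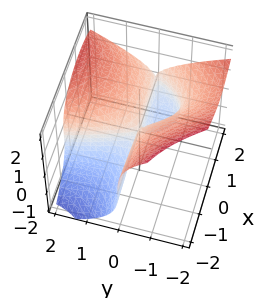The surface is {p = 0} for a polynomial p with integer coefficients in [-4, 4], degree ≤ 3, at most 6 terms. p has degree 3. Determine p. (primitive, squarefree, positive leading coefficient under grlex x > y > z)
x^2*y + z^3 - 2*x*y - y^2

1. The degree is 3 — no degree-2 surface has this shape.
2. Reading off the gridlines: one z-axis crossing is at z = 0; it crosses the y-axis at the gridline y = 0; the visible x-axis segment lies entirely on the surface.
3. Matching integer coefficients to the picture gives p.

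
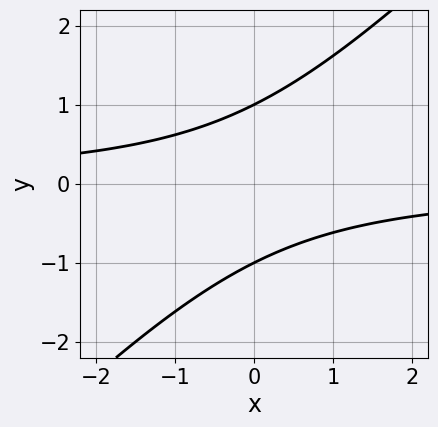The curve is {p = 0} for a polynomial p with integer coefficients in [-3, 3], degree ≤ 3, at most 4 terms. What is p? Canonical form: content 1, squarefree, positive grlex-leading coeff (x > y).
x*y - y^2 + 1

First, deg p = 2.
Then, from the visible intercepts: the curve avoids every integer x-axis point in the box; the y-axis gridline crossings are at y ∈ {-1, 1}.
Finally, together with the visible shape, these determine p as stated.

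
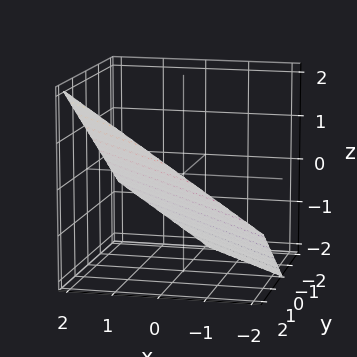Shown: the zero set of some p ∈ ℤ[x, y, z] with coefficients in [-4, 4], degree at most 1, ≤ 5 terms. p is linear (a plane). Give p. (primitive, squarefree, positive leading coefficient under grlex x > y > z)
2*x + 2*y - 3*z - 2

First, the degree is 1 — every cross-section is a straight line — this is a plane.
Next, checking where it meets the axes: one y-axis crossing is at y = 1; it meets the x-axis at x = 1 (among the integer gridlines).
Finally, fitting integer coefficients to these (and the overall shape) gives p.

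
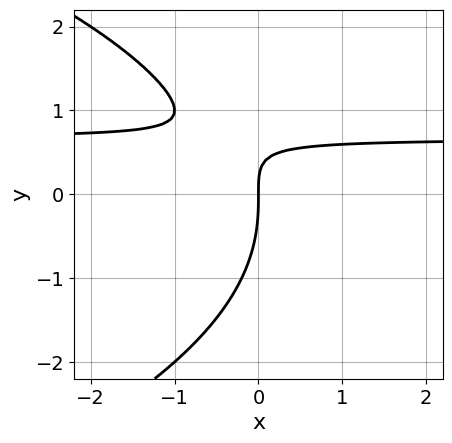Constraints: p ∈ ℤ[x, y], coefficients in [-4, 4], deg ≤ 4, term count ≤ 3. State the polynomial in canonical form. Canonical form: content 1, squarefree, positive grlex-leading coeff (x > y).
y^3 + 3*x*y - 2*x

First, deg p = 3. No degree-2 curve has this shape.
Then, reading off the gridlines: one x-axis crossing is at x = 0; it crosses the y-axis at the gridline y = 0.
Finally, these observations pin down the coefficients.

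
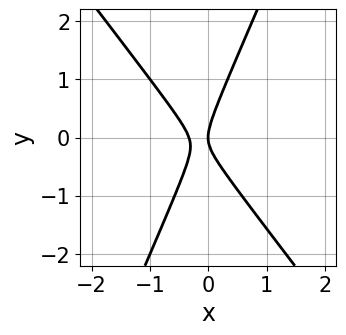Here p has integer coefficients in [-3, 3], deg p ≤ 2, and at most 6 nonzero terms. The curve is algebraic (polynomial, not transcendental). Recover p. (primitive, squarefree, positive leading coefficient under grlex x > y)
3*x^2 + x*y - y^2 + x

1. The degree is 2 — the shape is more complex than any degree-1 curve.
2. Checking where it meets the axes: it meets the y-axis at y = 0 (among the integer gridlines); one x-axis crossing is at x = 0.
3. Assembling these constraints gives the stated polynomial.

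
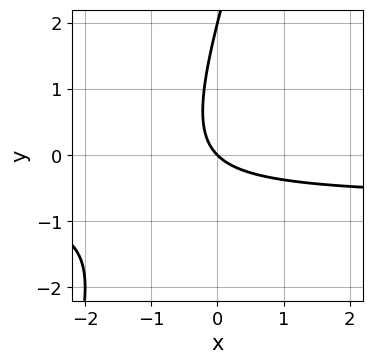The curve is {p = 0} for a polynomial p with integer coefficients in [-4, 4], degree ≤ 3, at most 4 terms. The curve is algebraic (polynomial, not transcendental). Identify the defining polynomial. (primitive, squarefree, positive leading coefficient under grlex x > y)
First, degree: a generic line meets the curve in up to 2 points, so deg p = 2.
Next, reading off the gridlines: among the integer gridlines, it crosses the y-axis at y ∈ {0, 2}; it crosses the x-axis at the gridline x = 0.
Finally, together with the visible shape, these determine p as stated.

3*x*y - y^2 + 2*x + 2*y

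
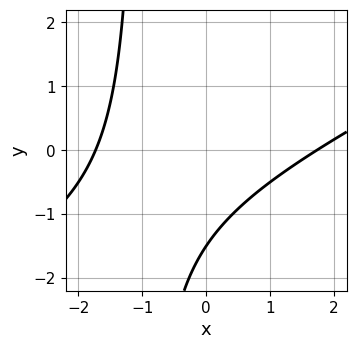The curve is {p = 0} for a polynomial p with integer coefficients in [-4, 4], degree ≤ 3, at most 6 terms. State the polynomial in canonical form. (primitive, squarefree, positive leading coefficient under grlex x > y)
x^2 - 2*x*y - 2*y - 3

(a) The degree is 2 — a generic line meets the curve in up to 2 points.
(b) The integer polynomial consistent with all of this is the stated p.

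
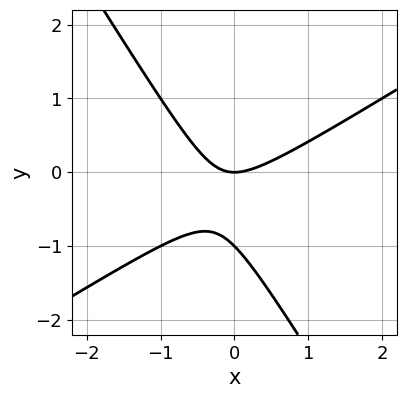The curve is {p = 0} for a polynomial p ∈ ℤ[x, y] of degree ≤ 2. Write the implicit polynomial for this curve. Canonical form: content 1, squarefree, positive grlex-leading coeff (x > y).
x^2 - x*y - y^2 - y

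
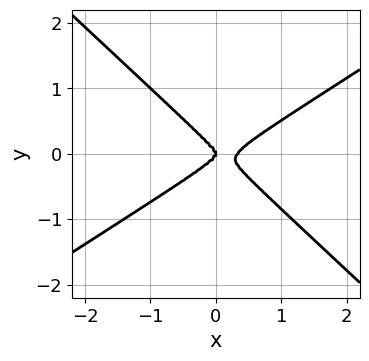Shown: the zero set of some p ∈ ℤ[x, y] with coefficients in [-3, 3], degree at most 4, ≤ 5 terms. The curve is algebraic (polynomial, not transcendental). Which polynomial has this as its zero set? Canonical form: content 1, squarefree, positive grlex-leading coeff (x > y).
3*x^4 - 2*x^3*y - 3*x^2*y^2 - 3*y^4 - x^3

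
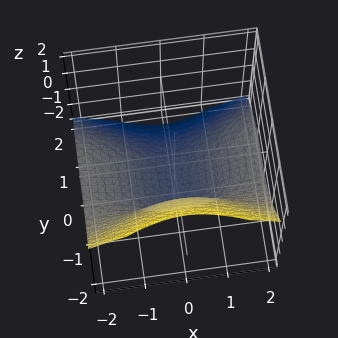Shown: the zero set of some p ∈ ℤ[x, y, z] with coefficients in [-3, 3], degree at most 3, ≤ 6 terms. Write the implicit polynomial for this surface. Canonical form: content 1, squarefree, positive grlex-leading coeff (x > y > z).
(a) deg p = 3. The shape is more complex than any degree-2 surface.
(b) Observable constraints: no x-intercept at any integer in the box; it meets the y-axis at y = -1 (among the integer gridlines).
(c) The integer polynomial consistent with all of this is the stated p.

3*x^2*z + 3*y^3 + 2*z^3 + 3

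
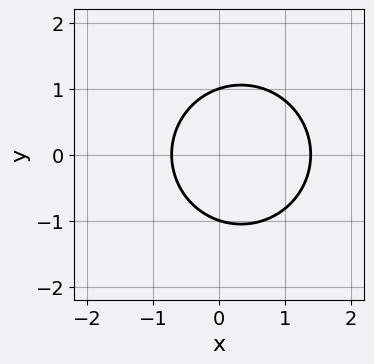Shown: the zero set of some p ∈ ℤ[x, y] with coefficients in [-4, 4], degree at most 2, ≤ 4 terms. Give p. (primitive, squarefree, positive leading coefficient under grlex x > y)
3*x^2 + 3*y^2 - 2*x - 3

1. Degree: the shape is more complex than any degree-1 curve, so deg p = 2.
2. Symmetries: it's symmetric under y → −y, forcing even powers of y.
3. From the axis intercepts and sections: the y-axis gridline crossings are at y ∈ {-1, 1}.
4. Solving for integer coefficients yields p as stated.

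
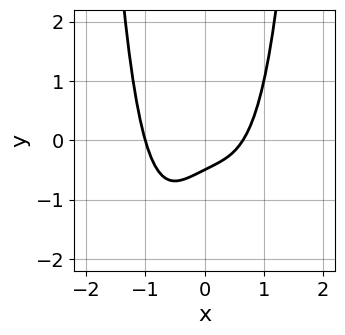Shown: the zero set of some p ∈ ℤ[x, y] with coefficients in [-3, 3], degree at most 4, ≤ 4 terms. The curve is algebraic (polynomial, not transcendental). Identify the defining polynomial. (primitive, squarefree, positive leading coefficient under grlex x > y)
First, degree: a generic line meets the curve in up to 4 points, so deg p = 4.
Then, from the axis intercepts and sections: it meets the x-axis at x = -1 (among the integer gridlines).
Finally, together with the visible shape, these determine p as stated.

2*x^4 + x - 2*y - 1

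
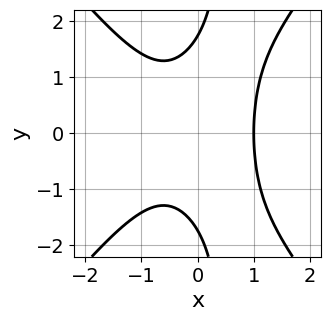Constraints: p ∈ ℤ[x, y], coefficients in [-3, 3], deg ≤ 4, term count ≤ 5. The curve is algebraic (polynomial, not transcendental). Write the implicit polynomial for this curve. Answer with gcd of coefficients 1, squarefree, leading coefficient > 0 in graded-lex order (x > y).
3*x^3 - 2*x*y^2 + y^2 - 3

The degree is 3 — the shape is more complex than any degree-2 curve.
Symmetries: mirror symmetry y ↦ −y ⇒ only even powers of y.
Checking where it meets the axes: one x-axis crossing is at x = 1.
Putting this together gives p.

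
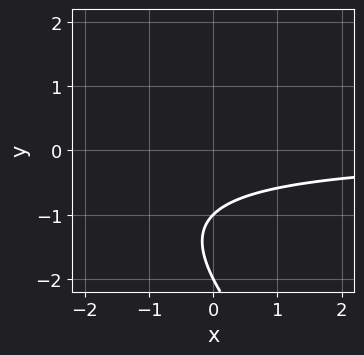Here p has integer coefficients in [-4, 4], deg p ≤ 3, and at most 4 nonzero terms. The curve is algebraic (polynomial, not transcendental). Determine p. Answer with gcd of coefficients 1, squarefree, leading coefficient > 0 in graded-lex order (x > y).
deg p = 2. The shape is more complex than any degree-1 curve.
Against the integer gridlines: the curve avoids every integer x-axis point in the box; among the integer gridlines, it crosses the y-axis at y ∈ {-2, -1}.
Assembling these constraints gives the stated polynomial.

x*y + y^2 + 3*y + 2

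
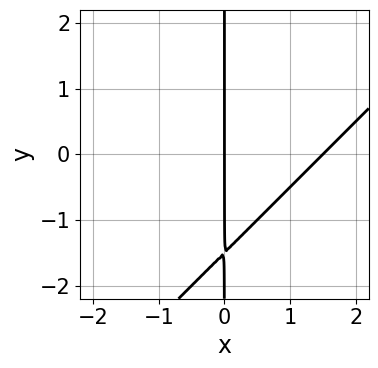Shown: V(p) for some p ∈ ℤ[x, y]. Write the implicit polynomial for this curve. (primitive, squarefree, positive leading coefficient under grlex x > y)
2*x^2 - 2*x*y - 3*x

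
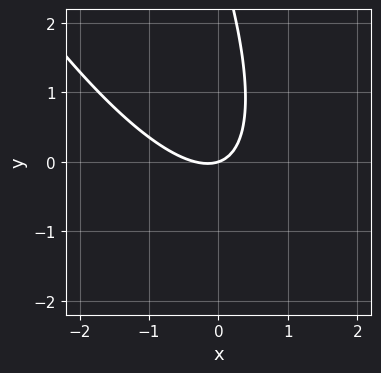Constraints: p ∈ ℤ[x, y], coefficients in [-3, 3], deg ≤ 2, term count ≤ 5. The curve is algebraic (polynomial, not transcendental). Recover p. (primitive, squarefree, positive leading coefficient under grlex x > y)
3*x^2 + 3*x*y + y^2 + x - 3*y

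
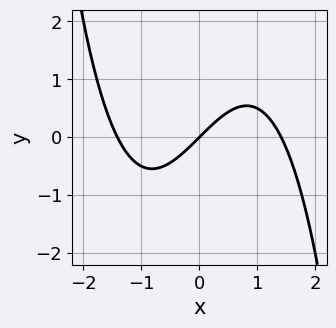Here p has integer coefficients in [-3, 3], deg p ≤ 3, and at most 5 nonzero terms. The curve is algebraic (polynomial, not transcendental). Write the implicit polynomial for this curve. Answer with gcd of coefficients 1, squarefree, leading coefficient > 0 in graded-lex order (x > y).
Degree: the shape is more complex than any degree-2 curve, so deg p = 3.
Checking where it meets the axes: it crosses the x-axis at the gridline x = 0; it crosses the y-axis at the gridline y = 0.
Matching integer coefficients to the picture gives p.

x^3 - 2*x + 2*y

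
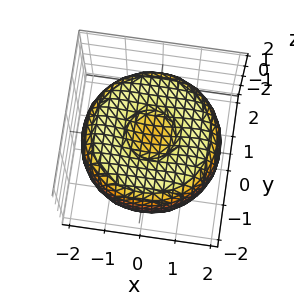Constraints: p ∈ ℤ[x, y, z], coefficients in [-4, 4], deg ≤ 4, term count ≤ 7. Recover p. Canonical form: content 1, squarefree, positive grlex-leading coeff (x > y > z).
x^4 + 2*x^2*y^2 + y^4 - 3*x^2 - 3*y^2 + 3*z^2 - 2

The degree is 4 — the shape is more complex than any degree-3 surface.
By symmetry, every cross-section ⟂ z is a circle, so x, y appear only via x² + y².
Against the integer gridlines: a circular section at z = 1 has radius between 0 and 1.
Fitting integer coefficients to these (and the overall shape) gives p.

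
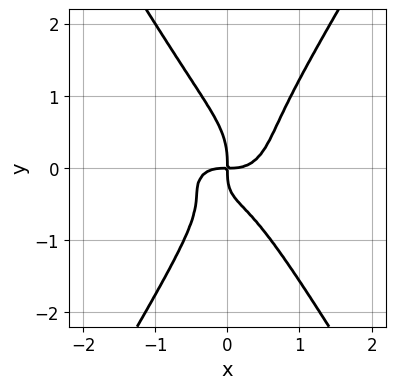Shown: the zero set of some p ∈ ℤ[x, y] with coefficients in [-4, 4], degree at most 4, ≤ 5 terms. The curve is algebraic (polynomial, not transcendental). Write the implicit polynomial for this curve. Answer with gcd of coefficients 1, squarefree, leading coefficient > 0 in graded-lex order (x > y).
2*x^4 + 2*x^2*y^2 - y^4 - x*y^2 - x*y

(a) Degree: no degree-3 curve has this shape, so deg p = 4.
(b) Observable constraints: one y-axis crossing is at y = 0; it crosses the x-axis at the gridline x = 0.
(c) Matching integer coefficients to the picture gives p.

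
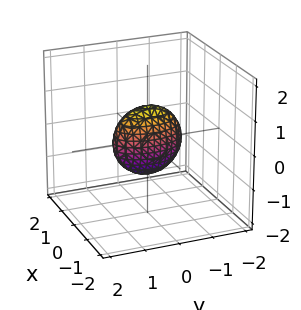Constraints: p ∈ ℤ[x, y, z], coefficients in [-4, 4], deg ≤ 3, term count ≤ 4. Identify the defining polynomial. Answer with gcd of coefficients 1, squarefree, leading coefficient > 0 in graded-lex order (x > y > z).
3*x^2 + y^2 + z^2 - 1

deg p = 2. Bounded and convex; a quadric.
Symmetries: the x ↦ −x reflection is a symmetry, so x appears only in even powers; mirror symmetry y ↦ −y ⇒ only even powers of y; the z ↦ −z reflection is a symmetry, so z appears only in even powers.
Observable constraints: the z-axis gridline crossings are at z ∈ {-1, 1}; the y-axis gridline crossings are at y ∈ {-1, 1}.
Matching integer coefficients to the picture gives p.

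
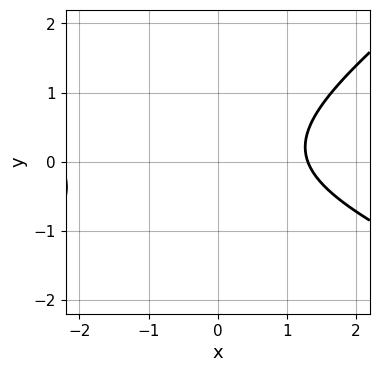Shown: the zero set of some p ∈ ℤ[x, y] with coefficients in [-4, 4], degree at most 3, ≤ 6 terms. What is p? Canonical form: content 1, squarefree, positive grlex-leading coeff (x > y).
x^2 + x*y - 3*y^2 + x - 3

(a) deg p = 2. No degree-1 curve has this shape.
(b) From the axis intercepts and sections: the curve avoids every integer y-axis point in the box.
(c) Together with the visible shape, these determine p as stated.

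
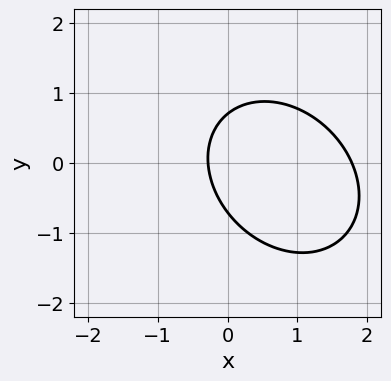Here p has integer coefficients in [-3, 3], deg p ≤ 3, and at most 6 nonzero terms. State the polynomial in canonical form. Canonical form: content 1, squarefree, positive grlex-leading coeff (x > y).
1. deg p = 2. No degree-1 curve has this shape.
2. Solving for integer coefficients yields p as stated.

2*x^2 + x*y + 2*y^2 - 3*x - 1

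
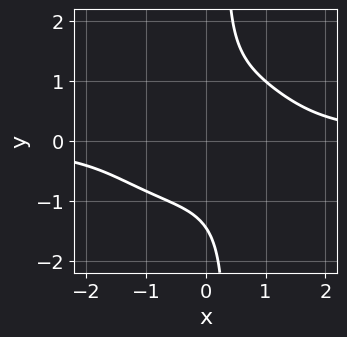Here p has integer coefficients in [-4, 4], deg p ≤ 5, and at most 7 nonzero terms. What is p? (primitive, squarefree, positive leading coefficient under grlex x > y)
2*x^3*y + 3*x*y^3 - y^3 - x^2 - 3

(a) Degree: no degree-3 curve has this shape, so deg p = 4.
(b) Reading off the gridlines: it misses every integer gridline on the x-axis.
(c) Fitting integer coefficients to these (and the overall shape) gives p.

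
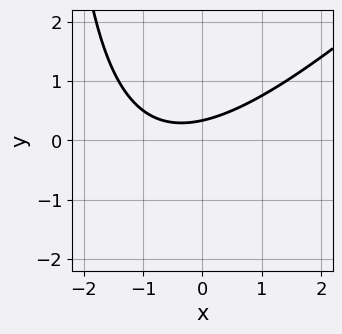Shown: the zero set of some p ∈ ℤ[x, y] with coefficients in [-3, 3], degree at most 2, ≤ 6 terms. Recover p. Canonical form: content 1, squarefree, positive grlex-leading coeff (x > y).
x^2 - x*y + x - 3*y + 1

First, degree: a generic line meets the curve in up to 2 points, so deg p = 2.
Next, reading off the gridlines: the curve avoids every integer x-axis point in the box.
Finally, matching integer coefficients to the picture gives p.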